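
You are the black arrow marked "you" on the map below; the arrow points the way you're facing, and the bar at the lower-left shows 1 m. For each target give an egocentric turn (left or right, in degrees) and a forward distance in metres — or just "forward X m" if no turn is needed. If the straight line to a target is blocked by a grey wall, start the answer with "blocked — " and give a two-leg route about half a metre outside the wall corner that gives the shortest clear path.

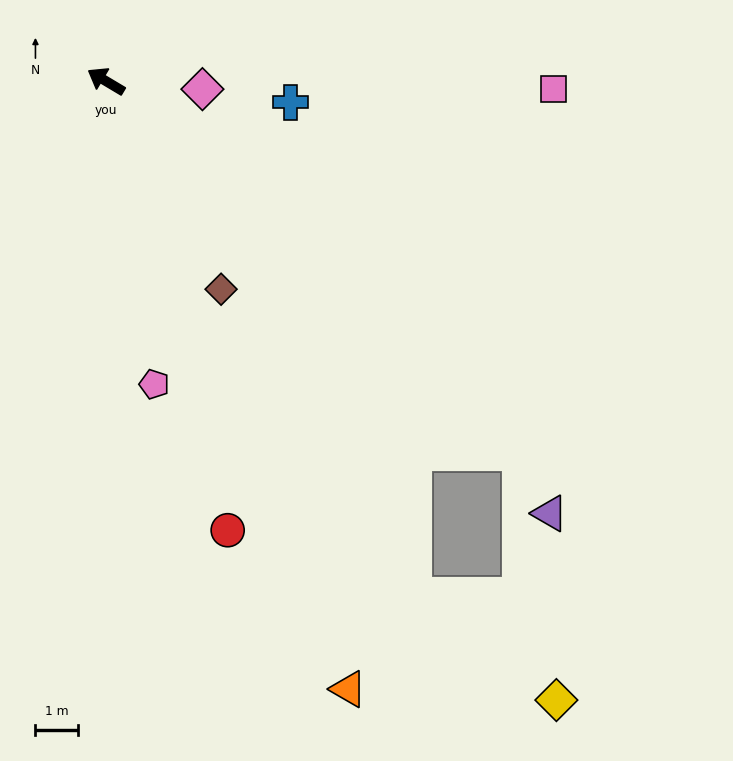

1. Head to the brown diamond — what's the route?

turn left 150°, forward 5.6 m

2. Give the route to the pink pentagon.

turn left 130°, forward 7.2 m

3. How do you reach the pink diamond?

turn right 154°, forward 2.3 m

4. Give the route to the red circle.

turn left 136°, forward 10.9 m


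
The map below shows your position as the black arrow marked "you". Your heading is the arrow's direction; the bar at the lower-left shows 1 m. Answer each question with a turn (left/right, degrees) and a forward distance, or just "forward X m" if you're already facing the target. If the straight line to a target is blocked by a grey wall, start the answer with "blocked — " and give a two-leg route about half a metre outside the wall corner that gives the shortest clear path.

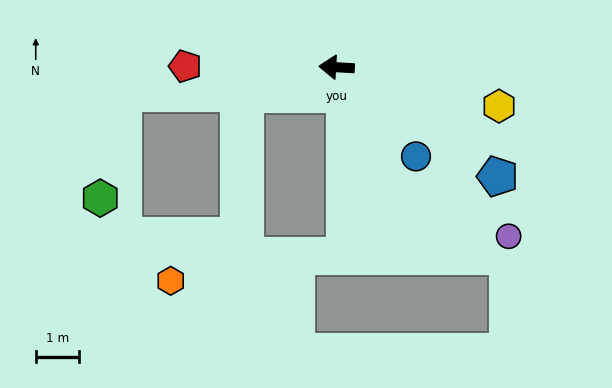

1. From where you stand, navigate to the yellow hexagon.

turn left 170°, forward 3.8 m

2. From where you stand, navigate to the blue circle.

turn left 135°, forward 2.7 m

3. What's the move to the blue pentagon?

turn left 149°, forward 4.5 m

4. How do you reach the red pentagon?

turn left 3°, forward 3.5 m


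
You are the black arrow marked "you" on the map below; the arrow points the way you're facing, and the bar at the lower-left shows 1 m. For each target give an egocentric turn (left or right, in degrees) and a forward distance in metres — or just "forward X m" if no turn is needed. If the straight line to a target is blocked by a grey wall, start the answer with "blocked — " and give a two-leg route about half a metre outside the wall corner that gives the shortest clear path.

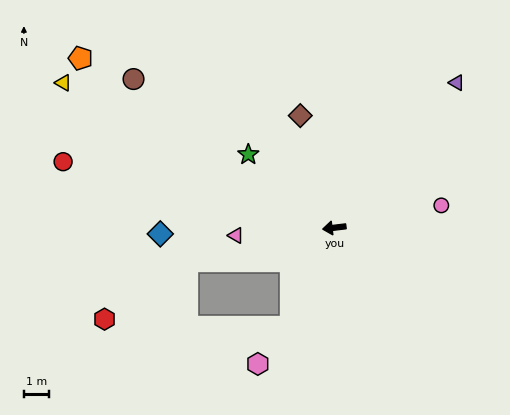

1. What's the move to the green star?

turn right 47°, forward 4.5 m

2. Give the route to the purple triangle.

turn right 137°, forward 7.6 m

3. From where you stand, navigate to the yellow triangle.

turn right 35°, forward 12.2 m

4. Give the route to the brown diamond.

turn right 80°, forward 4.7 m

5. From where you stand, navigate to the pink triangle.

turn right 2°, forward 3.9 m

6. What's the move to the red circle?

turn right 21°, forward 11.1 m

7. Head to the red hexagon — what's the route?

blocked — turn left 6°, forward 6.0 m, then turn left 22°, forward 4.0 m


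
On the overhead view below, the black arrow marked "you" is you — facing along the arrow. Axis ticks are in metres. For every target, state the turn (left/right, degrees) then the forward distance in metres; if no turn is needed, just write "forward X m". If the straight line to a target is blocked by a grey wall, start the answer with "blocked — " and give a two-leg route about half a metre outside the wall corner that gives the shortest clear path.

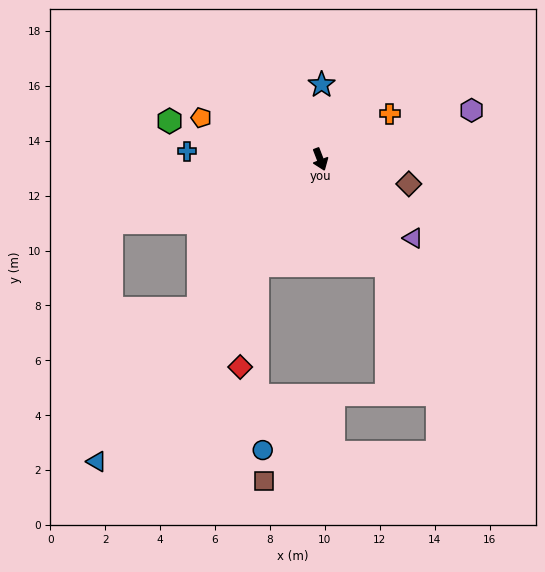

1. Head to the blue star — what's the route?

turn left 158°, forward 2.7 m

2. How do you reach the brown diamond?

turn left 53°, forward 3.3 m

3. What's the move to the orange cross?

turn left 102°, forward 3.0 m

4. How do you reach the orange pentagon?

turn right 130°, forward 4.6 m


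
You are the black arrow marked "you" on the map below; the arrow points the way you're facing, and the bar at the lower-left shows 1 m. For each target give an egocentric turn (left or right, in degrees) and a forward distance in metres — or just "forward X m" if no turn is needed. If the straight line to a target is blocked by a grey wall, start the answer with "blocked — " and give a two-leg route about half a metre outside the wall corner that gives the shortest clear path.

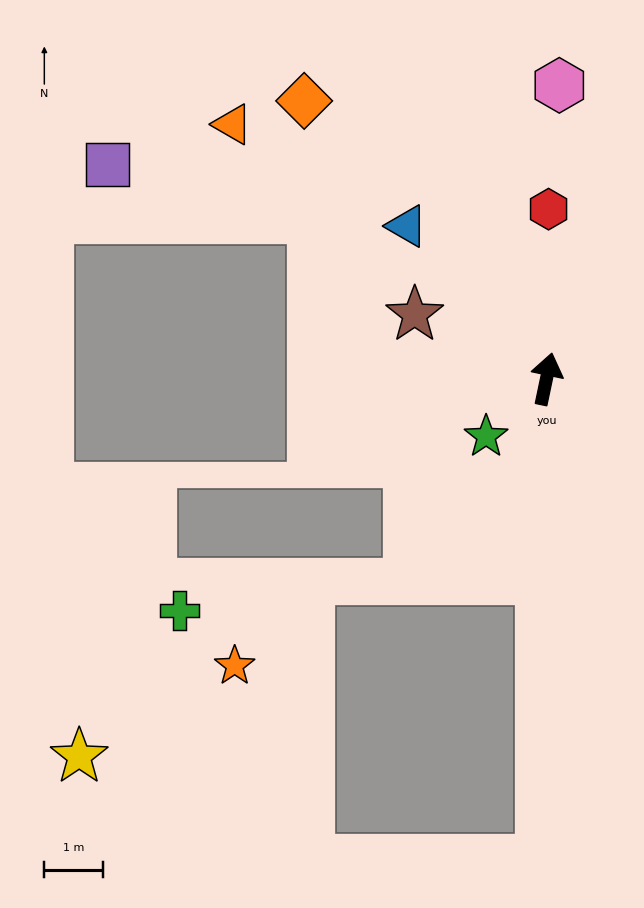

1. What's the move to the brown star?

turn left 76°, forward 2.5 m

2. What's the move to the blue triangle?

turn left 54°, forward 3.5 m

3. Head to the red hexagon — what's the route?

turn left 11°, forward 2.9 m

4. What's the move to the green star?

turn left 145°, forward 1.4 m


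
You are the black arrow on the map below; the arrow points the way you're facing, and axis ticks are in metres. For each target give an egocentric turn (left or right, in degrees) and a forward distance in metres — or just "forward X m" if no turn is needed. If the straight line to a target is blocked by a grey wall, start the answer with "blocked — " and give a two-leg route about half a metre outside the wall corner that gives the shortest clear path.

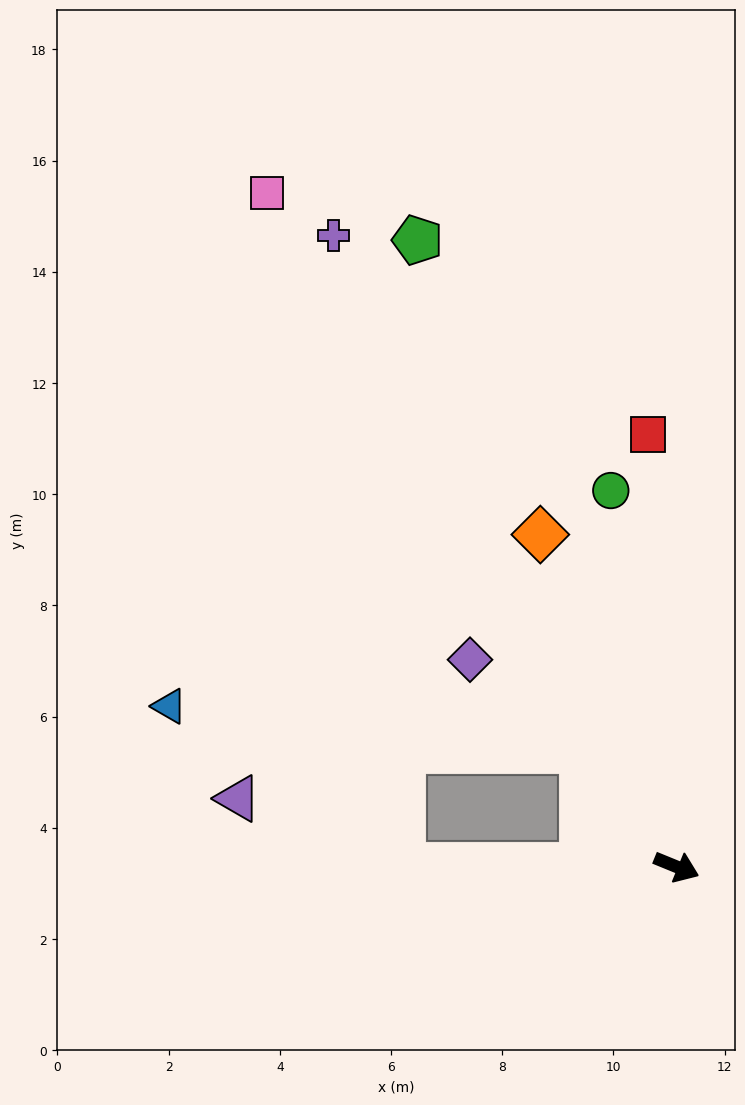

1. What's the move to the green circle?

turn left 122°, forward 6.9 m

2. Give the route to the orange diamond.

turn left 135°, forward 6.5 m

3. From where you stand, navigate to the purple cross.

turn left 141°, forward 12.9 m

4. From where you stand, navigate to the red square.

turn left 116°, forward 7.8 m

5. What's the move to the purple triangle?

blocked — turn right 158°, forward 4.9 m, then turn right 22°, forward 3.2 m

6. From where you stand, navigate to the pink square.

turn left 144°, forward 14.2 m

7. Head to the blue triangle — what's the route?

blocked — turn right 158°, forward 4.9 m, then turn right 34°, forward 5.1 m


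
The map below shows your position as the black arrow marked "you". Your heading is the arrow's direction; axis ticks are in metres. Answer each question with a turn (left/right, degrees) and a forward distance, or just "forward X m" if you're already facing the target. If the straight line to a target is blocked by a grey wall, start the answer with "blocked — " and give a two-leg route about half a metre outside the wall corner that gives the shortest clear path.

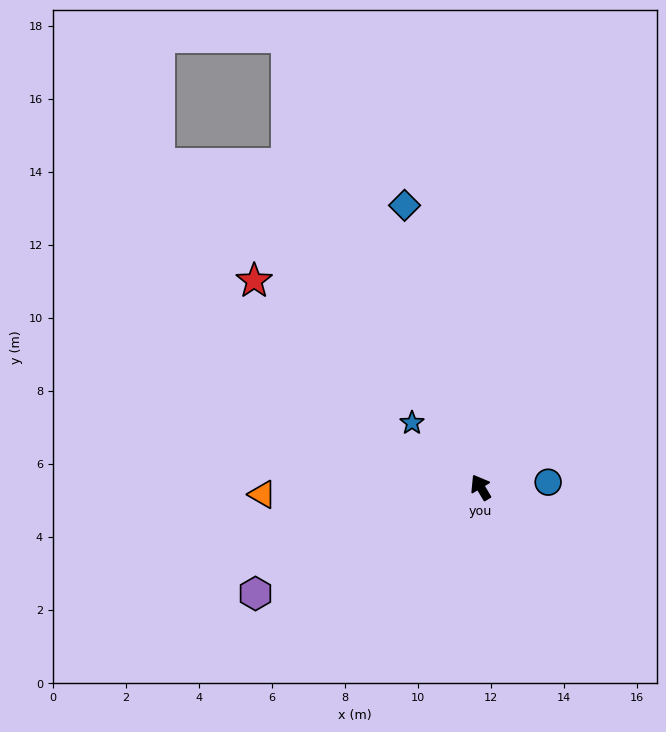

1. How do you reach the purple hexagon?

turn left 84°, forward 6.8 m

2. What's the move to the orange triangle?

turn left 61°, forward 6.0 m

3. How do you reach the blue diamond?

turn right 16°, forward 8.0 m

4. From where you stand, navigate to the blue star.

turn left 16°, forward 2.6 m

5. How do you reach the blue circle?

turn right 117°, forward 1.9 m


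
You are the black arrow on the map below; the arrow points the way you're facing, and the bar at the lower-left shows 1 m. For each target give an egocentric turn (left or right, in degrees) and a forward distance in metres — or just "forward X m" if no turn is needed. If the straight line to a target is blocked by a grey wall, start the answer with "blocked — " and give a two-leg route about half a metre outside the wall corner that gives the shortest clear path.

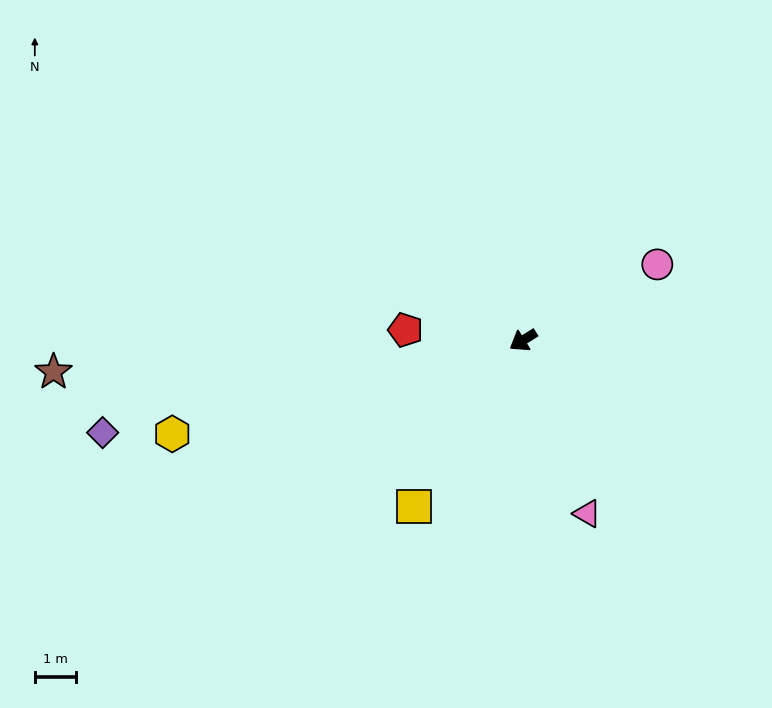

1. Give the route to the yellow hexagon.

turn right 17°, forward 8.9 m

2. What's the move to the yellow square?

turn left 25°, forward 4.9 m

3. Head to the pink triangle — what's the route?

turn left 78°, forward 4.5 m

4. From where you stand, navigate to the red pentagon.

turn right 37°, forward 2.9 m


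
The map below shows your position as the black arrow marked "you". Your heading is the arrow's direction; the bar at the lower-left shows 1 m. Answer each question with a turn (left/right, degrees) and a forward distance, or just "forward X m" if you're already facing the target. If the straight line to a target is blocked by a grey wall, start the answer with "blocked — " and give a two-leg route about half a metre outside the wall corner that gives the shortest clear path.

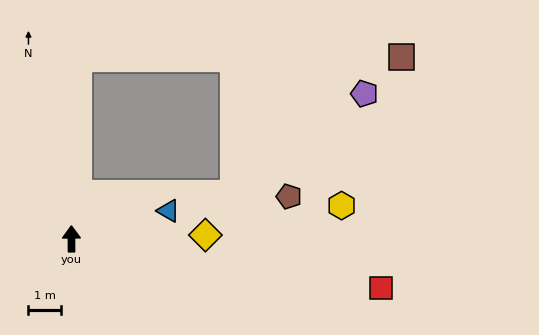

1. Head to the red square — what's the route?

turn right 99°, forward 9.7 m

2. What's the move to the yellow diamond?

turn right 89°, forward 4.2 m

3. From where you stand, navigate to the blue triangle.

turn right 74°, forward 3.1 m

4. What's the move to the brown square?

blocked — turn right 3°, forward 5.6 m, then turn right 87°, forward 10.0 m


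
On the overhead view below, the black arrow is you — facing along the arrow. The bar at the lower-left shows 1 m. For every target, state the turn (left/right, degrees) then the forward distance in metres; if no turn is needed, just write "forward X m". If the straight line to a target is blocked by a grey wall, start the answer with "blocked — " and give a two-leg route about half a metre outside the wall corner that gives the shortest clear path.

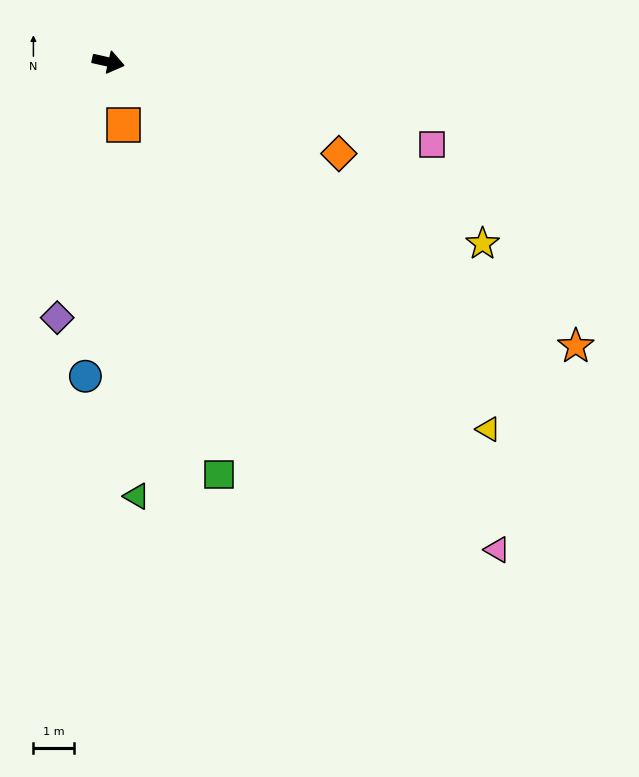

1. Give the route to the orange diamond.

turn right 9°, forward 6.1 m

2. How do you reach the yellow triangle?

turn right 31°, forward 13.0 m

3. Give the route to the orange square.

turn right 64°, forward 1.6 m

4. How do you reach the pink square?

forward 8.2 m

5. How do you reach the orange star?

turn right 19°, forward 13.5 m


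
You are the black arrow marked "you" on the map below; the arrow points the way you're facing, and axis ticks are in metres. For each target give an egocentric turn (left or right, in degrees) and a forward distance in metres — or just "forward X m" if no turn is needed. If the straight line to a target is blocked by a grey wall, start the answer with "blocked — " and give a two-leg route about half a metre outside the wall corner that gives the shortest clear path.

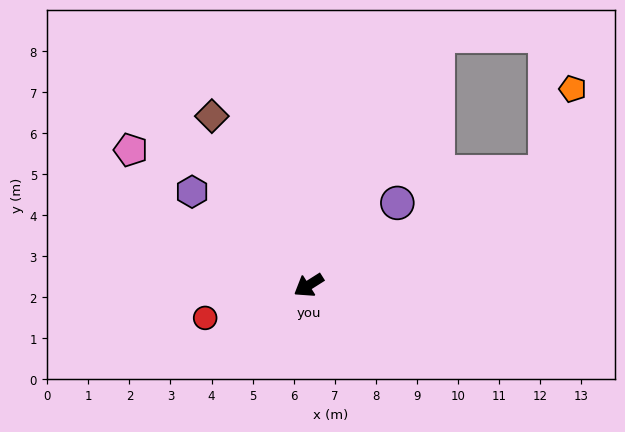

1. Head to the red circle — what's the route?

turn right 15°, forward 2.6 m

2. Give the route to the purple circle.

turn right 169°, forward 3.0 m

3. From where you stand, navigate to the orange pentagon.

blocked — turn left 173°, forward 6.4 m, then turn left 47°, forward 2.1 m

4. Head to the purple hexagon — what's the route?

turn right 71°, forward 3.6 m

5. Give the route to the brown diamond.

turn right 93°, forward 4.7 m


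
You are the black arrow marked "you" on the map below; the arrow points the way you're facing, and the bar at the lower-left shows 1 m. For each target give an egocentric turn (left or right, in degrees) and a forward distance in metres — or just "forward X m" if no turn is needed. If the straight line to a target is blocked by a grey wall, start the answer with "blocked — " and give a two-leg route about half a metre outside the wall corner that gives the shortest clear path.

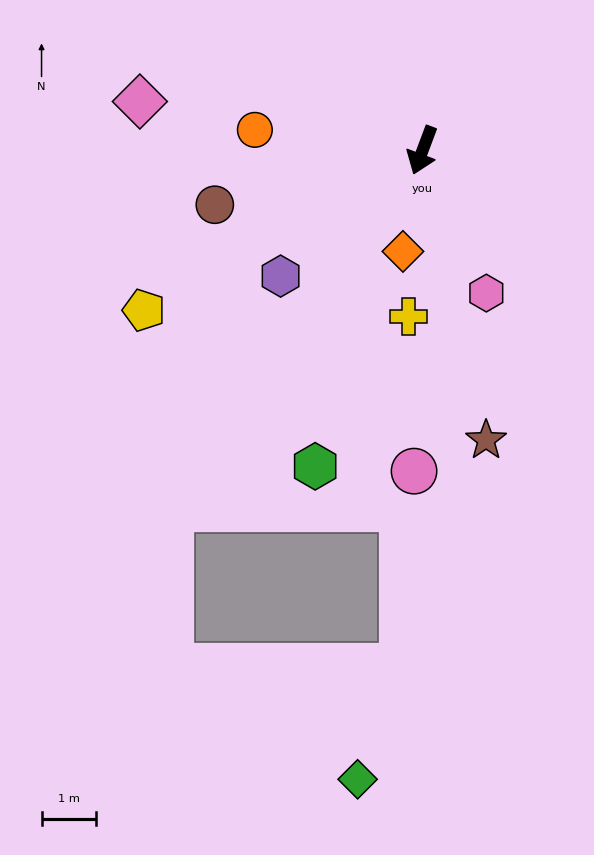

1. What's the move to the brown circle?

turn right 55°, forward 4.0 m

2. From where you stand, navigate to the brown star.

turn left 33°, forward 5.5 m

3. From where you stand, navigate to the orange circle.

turn right 76°, forward 3.1 m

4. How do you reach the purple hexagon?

turn right 28°, forward 3.5 m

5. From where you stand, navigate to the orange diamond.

turn left 10°, forward 1.9 m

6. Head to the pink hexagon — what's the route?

turn left 45°, forward 2.9 m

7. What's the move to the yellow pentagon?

turn right 40°, forward 5.9 m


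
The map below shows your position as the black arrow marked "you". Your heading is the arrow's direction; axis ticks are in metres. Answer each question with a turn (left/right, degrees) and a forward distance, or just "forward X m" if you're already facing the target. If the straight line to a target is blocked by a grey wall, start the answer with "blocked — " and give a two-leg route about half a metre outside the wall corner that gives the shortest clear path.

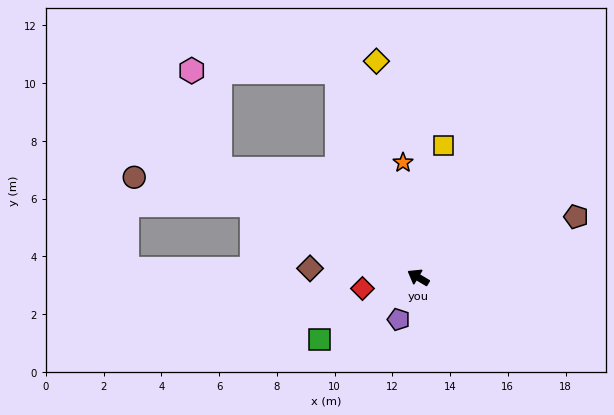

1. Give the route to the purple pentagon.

turn left 96°, forward 1.6 m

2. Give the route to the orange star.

turn right 52°, forward 4.0 m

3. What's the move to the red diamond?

turn left 42°, forward 2.0 m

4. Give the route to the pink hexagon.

blocked — turn left 2°, forward 7.8 m, then turn right 45°, forward 3.6 m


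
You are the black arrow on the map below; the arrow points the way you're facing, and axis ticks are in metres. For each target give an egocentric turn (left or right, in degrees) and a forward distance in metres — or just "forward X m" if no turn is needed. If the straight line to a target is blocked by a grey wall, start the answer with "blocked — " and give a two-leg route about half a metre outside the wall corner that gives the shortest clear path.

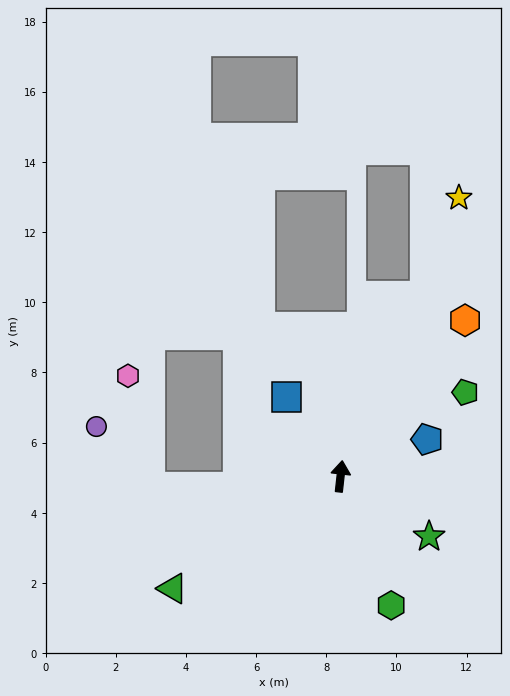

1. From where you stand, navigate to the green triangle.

turn left 130°, forward 5.8 m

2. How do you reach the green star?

turn right 118°, forward 3.1 m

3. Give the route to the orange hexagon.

turn right 32°, forward 5.7 m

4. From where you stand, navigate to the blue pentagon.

turn right 61°, forward 2.7 m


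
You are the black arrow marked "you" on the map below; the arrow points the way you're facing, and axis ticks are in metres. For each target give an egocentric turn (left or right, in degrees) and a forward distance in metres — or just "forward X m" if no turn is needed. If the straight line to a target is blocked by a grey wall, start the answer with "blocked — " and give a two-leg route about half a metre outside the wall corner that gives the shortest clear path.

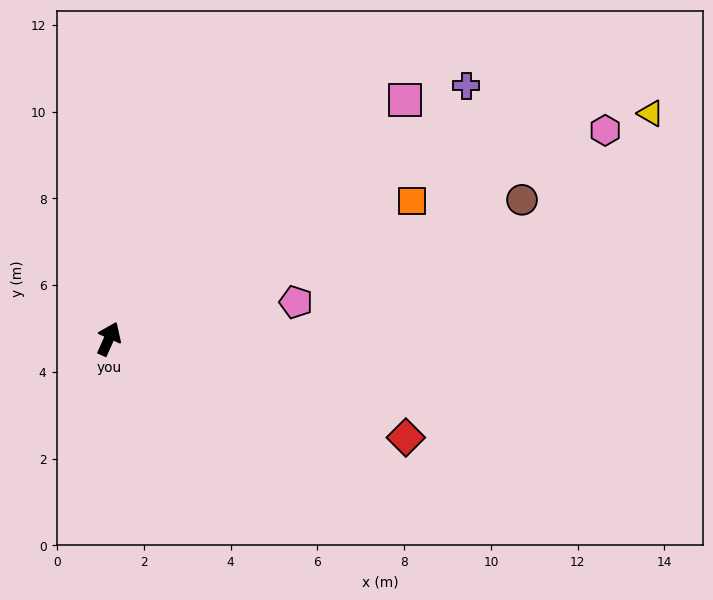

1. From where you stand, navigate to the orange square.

turn right 42°, forward 7.7 m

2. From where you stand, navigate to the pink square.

turn right 27°, forward 8.8 m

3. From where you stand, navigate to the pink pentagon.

turn right 55°, forward 4.4 m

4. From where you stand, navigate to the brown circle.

turn right 47°, forward 10.0 m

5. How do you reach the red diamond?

turn right 84°, forward 7.2 m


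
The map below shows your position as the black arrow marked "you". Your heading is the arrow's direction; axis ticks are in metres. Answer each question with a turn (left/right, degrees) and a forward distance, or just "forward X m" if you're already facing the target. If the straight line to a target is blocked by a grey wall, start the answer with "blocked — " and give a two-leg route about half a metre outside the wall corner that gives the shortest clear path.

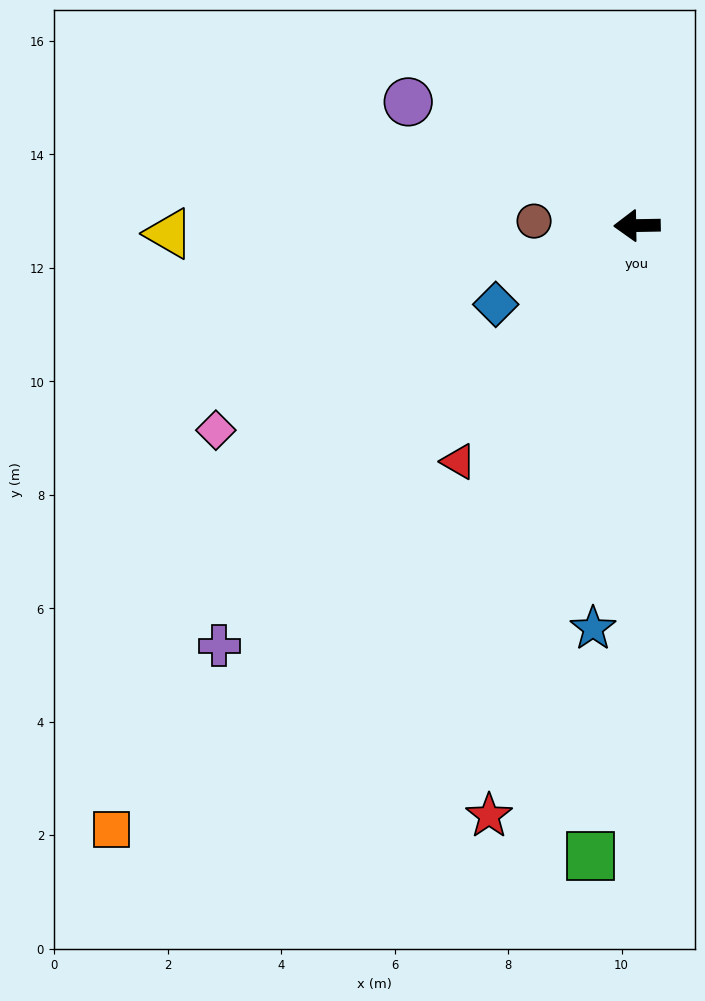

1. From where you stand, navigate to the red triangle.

turn left 52°, forward 5.2 m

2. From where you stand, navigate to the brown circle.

turn right 3°, forward 1.8 m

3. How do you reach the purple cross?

turn left 44°, forward 10.4 m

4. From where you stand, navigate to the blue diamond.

turn left 28°, forward 2.9 m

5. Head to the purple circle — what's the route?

turn right 29°, forward 4.6 m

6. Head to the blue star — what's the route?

turn left 83°, forward 7.1 m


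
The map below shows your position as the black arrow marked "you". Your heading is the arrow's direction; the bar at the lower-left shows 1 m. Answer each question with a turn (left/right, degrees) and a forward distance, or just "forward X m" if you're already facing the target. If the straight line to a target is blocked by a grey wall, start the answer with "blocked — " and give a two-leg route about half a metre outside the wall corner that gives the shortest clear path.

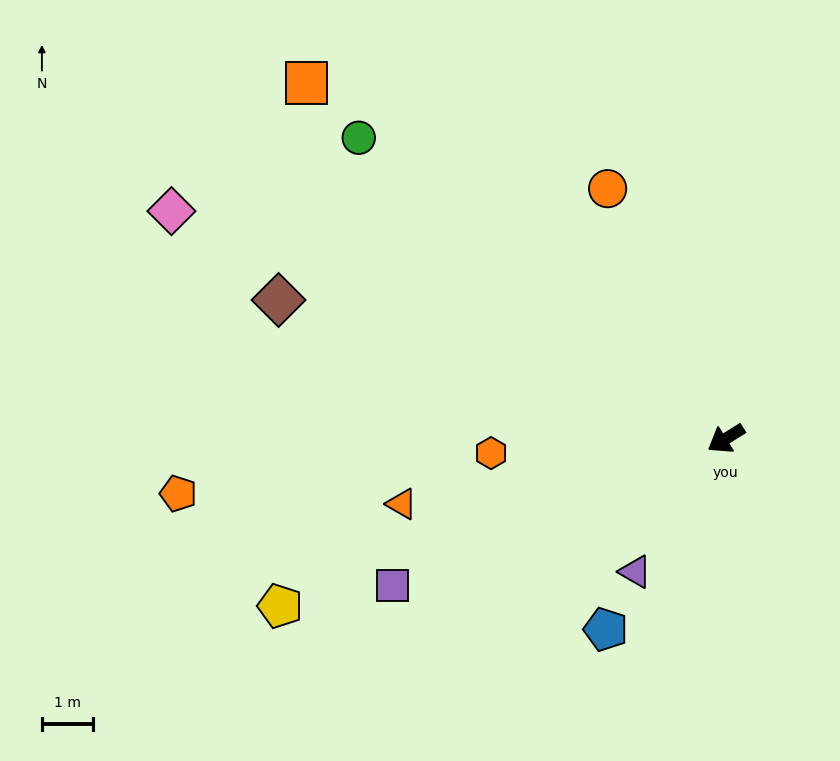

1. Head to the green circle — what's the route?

turn right 71°, forward 9.3 m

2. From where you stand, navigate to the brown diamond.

turn right 49°, forward 9.1 m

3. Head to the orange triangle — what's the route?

turn right 21°, forward 6.5 m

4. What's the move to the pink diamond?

turn right 54°, forward 11.7 m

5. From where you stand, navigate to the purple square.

turn right 8°, forward 7.1 m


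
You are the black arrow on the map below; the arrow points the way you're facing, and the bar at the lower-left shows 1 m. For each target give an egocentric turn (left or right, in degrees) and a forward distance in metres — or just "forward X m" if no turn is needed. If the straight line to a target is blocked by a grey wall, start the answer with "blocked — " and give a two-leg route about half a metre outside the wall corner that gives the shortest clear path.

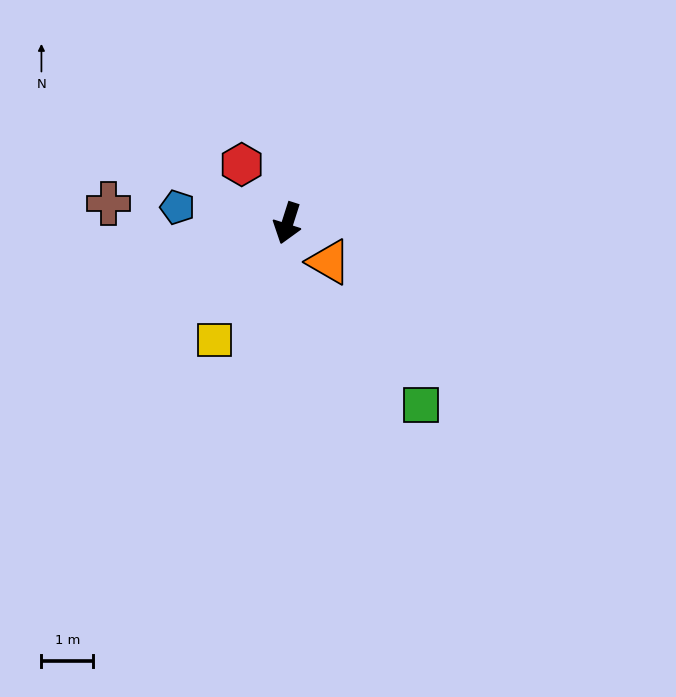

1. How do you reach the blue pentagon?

turn right 81°, forward 2.2 m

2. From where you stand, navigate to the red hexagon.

turn right 124°, forward 1.4 m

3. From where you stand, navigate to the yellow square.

turn right 14°, forward 2.7 m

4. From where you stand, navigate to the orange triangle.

turn left 65°, forward 1.1 m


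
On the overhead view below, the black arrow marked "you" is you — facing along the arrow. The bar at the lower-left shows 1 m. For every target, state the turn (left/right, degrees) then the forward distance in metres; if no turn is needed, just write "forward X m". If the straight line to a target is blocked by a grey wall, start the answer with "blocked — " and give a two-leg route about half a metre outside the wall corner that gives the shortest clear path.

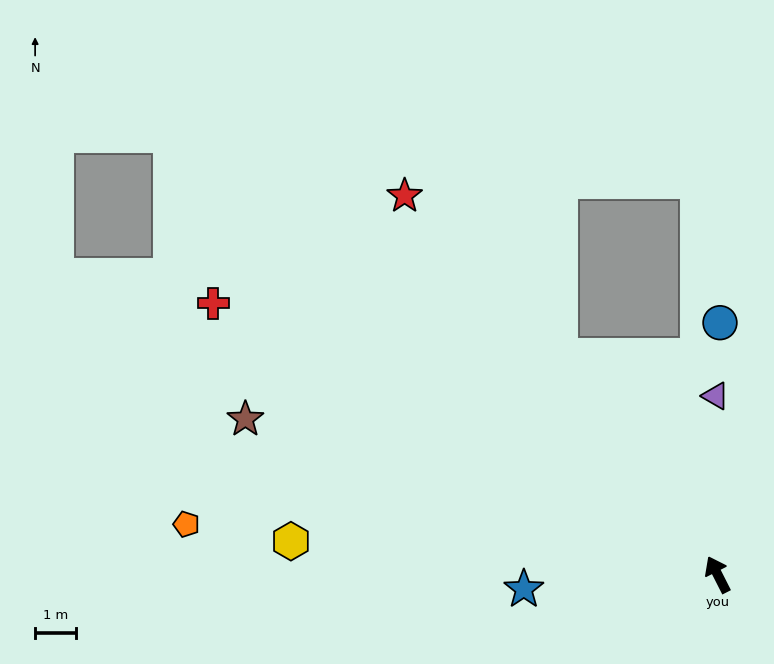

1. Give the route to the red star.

turn left 13°, forward 11.9 m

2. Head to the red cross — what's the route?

turn left 35°, forward 13.9 m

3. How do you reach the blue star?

turn left 67°, forward 4.7 m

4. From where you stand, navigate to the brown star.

turn left 45°, forward 12.1 m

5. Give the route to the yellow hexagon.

turn left 59°, forward 10.4 m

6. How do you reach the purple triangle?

turn right 26°, forward 4.3 m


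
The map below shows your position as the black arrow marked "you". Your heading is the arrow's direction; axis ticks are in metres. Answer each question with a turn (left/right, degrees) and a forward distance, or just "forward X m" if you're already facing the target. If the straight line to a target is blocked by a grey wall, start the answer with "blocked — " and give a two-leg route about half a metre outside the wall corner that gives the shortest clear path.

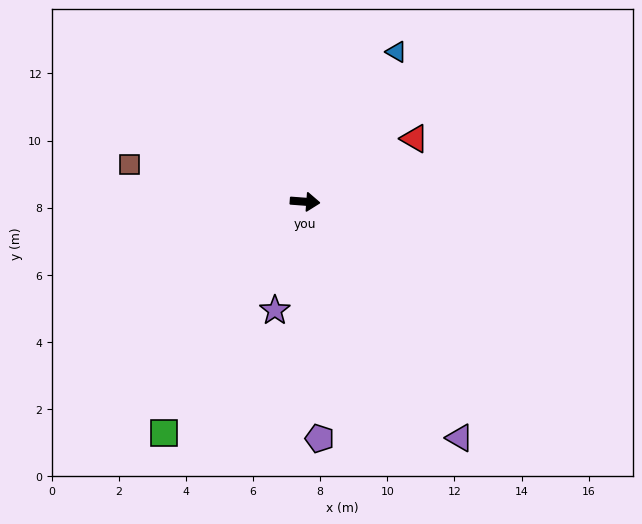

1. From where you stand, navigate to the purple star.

turn right 101°, forward 3.4 m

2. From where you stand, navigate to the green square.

turn right 117°, forward 8.1 m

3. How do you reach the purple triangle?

turn right 52°, forward 8.4 m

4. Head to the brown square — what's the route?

turn left 172°, forward 5.4 m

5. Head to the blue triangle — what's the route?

turn left 63°, forward 5.2 m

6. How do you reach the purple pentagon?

turn right 82°, forward 7.1 m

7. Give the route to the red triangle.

turn left 34°, forward 3.8 m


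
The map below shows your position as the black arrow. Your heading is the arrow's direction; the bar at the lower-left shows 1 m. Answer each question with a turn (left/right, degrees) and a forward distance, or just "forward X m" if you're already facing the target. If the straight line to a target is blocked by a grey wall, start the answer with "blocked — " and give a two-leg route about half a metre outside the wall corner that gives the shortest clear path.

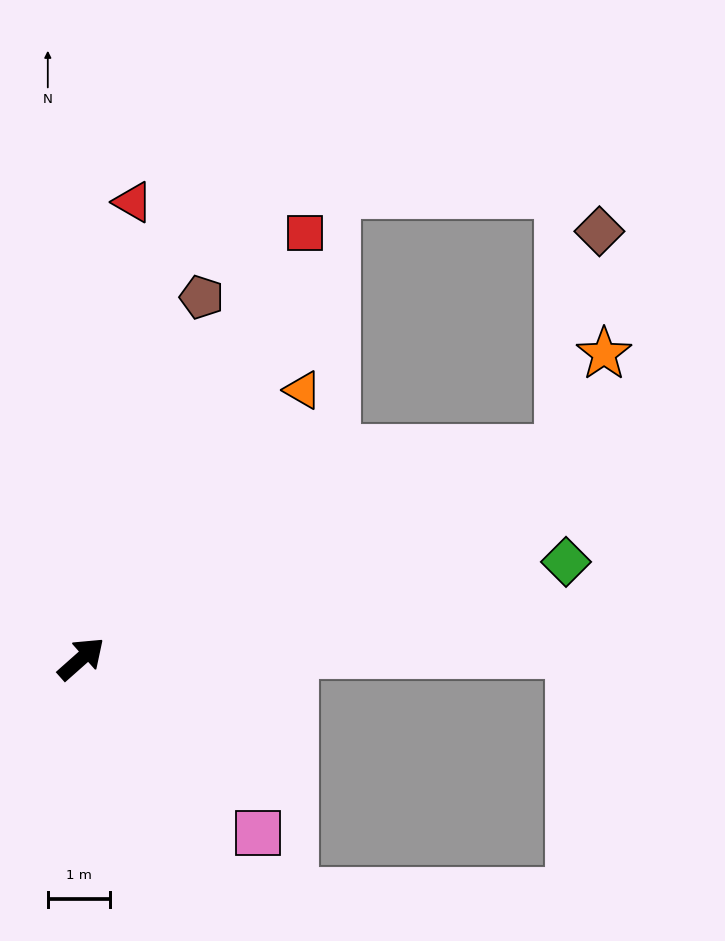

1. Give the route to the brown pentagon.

turn left 30°, forward 6.2 m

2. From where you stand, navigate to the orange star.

blocked — turn right 18°, forward 8.5 m, then turn left 43°, forward 1.7 m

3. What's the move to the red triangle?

turn left 42°, forward 7.4 m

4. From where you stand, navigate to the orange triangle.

turn left 9°, forward 5.6 m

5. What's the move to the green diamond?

turn right 30°, forward 8.0 m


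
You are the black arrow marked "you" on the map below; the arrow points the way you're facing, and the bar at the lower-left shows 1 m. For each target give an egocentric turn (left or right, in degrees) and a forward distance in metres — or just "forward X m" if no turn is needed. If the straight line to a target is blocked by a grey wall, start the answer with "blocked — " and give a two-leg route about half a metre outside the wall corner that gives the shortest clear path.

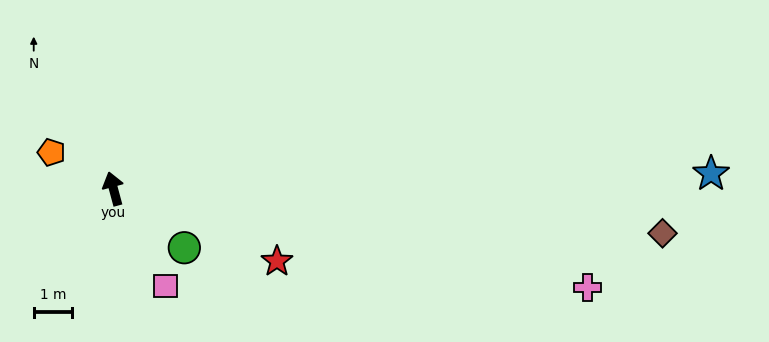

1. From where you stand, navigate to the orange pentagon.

turn left 45°, forward 1.9 m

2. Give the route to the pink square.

turn right 167°, forward 2.9 m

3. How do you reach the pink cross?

turn right 117°, forward 12.7 m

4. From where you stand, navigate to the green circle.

turn right 145°, forward 2.4 m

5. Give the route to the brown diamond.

turn right 110°, forward 14.5 m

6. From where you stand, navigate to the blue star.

turn right 104°, forward 15.7 m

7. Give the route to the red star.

turn right 129°, forward 4.7 m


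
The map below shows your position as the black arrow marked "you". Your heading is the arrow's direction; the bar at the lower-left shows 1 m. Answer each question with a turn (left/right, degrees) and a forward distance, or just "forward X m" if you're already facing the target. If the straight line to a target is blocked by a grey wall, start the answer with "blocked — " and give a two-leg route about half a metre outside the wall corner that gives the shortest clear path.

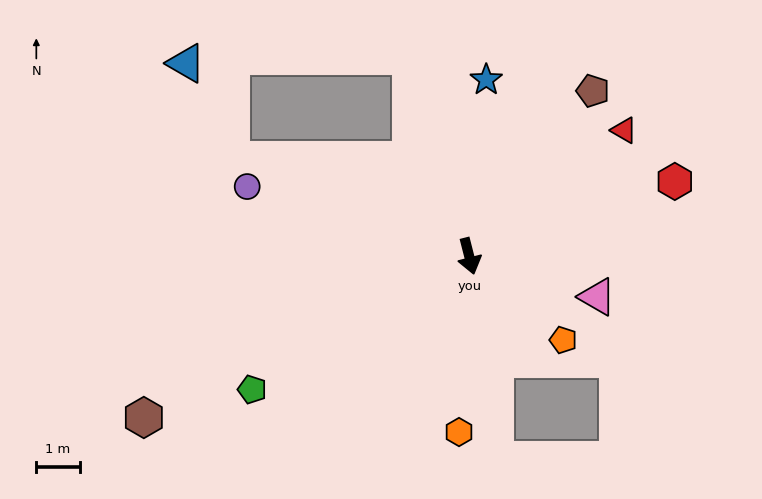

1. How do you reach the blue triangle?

blocked — turn right 127°, forward 5.9 m, then turn right 42°, forward 2.5 m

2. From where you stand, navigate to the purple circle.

turn right 122°, forward 5.4 m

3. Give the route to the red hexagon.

turn left 96°, forward 5.1 m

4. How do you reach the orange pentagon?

turn left 34°, forward 2.9 m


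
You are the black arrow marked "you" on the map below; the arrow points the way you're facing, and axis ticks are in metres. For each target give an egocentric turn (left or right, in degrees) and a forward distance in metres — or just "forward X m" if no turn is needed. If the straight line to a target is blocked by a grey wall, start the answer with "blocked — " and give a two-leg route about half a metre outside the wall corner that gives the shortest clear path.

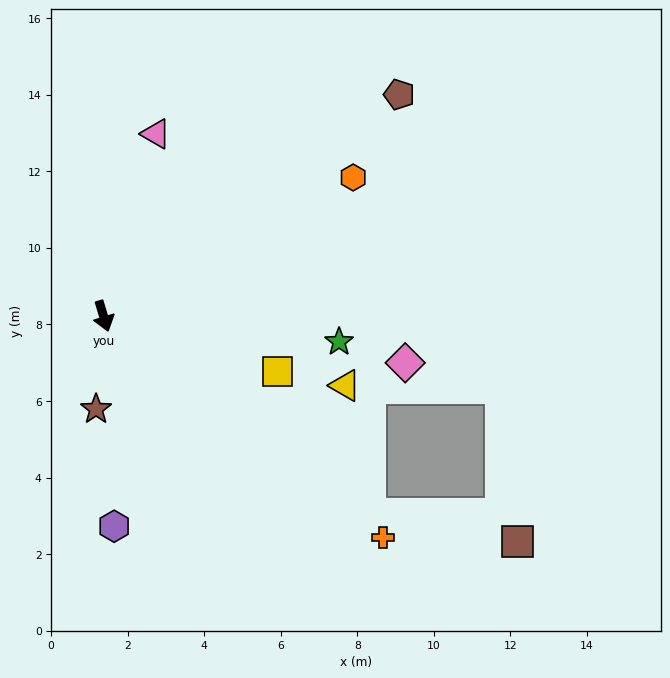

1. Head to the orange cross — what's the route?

turn left 35°, forward 9.3 m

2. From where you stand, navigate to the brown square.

blocked — turn left 36°, forward 8.7 m, then turn left 27°, forward 3.9 m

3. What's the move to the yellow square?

turn left 55°, forward 4.8 m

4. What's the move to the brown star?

turn right 21°, forward 2.4 m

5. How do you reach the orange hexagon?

turn left 102°, forward 7.5 m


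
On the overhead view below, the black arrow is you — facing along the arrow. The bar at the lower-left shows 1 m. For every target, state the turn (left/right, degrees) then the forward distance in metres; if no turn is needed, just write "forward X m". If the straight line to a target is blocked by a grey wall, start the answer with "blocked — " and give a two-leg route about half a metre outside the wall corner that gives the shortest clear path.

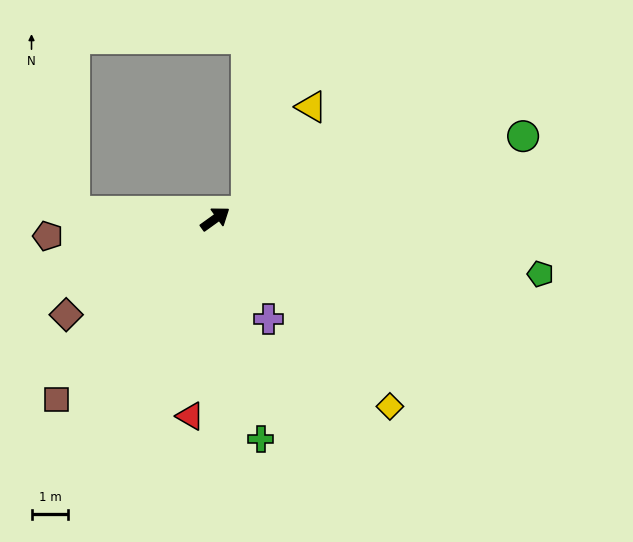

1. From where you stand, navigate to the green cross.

turn right 114°, forward 6.1 m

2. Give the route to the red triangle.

turn right 133°, forward 5.4 m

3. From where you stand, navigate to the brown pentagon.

turn left 150°, forward 4.6 m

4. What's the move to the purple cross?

turn right 98°, forward 3.1 m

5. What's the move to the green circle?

turn right 21°, forward 8.7 m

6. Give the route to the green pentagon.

turn right 45°, forward 9.0 m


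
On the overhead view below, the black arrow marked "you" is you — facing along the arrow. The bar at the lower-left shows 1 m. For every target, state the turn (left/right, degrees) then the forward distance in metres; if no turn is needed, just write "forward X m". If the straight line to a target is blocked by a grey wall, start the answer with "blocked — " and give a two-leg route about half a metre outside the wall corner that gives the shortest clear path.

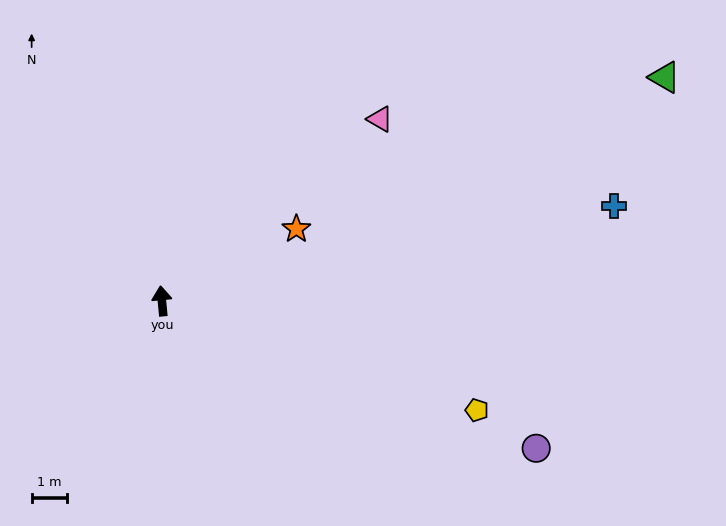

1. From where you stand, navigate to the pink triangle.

turn right 56°, forward 7.9 m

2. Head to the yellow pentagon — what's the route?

turn right 115°, forward 9.3 m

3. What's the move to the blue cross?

turn right 84°, forward 12.9 m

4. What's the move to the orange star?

turn right 67°, forward 4.3 m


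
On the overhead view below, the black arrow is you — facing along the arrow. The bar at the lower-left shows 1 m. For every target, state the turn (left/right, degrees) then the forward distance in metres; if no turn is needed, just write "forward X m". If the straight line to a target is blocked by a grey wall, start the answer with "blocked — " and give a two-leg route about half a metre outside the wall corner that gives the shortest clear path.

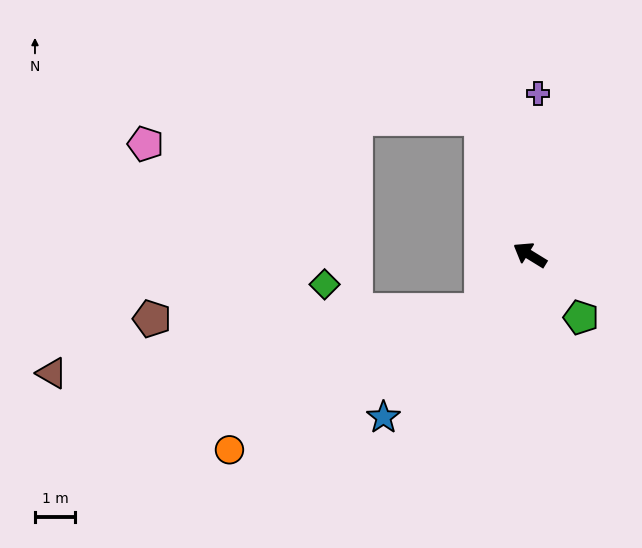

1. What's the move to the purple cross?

turn right 61°, forward 4.1 m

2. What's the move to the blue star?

turn left 80°, forward 5.5 m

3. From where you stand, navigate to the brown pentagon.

blocked — turn left 80°, forward 1.9 m, then turn right 47°, forward 8.3 m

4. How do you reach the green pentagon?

turn left 161°, forward 2.0 m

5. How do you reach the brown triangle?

blocked — turn left 80°, forward 1.9 m, then turn right 40°, forward 10.9 m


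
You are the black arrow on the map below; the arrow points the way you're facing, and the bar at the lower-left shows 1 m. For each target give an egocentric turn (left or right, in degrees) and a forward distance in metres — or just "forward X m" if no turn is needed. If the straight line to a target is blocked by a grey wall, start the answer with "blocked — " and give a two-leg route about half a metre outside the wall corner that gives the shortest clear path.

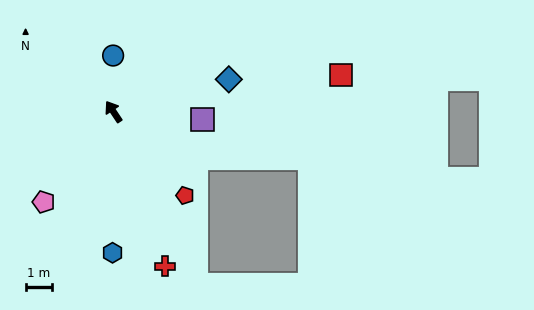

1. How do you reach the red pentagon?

turn right 173°, forward 4.1 m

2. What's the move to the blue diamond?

turn right 108°, forward 4.5 m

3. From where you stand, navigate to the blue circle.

turn right 33°, forward 2.1 m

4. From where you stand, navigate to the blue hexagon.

turn left 146°, forward 5.3 m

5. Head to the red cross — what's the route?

turn left 165°, forward 6.1 m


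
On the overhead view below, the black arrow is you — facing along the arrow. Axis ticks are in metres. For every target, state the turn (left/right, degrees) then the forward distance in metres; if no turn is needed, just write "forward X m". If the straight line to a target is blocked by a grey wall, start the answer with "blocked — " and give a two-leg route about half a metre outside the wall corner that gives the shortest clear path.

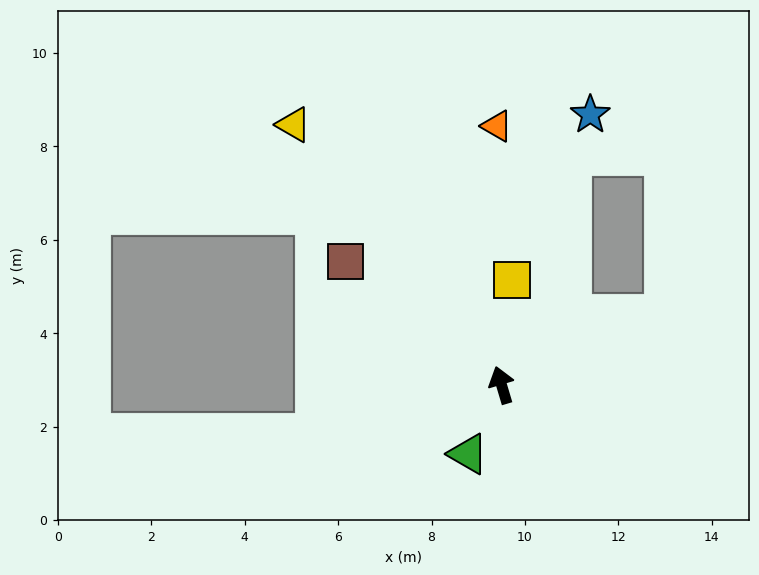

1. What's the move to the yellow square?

turn right 22°, forward 2.3 m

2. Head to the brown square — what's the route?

turn left 35°, forward 4.3 m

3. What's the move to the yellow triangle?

turn left 22°, forward 7.1 m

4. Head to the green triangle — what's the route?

turn left 138°, forward 1.6 m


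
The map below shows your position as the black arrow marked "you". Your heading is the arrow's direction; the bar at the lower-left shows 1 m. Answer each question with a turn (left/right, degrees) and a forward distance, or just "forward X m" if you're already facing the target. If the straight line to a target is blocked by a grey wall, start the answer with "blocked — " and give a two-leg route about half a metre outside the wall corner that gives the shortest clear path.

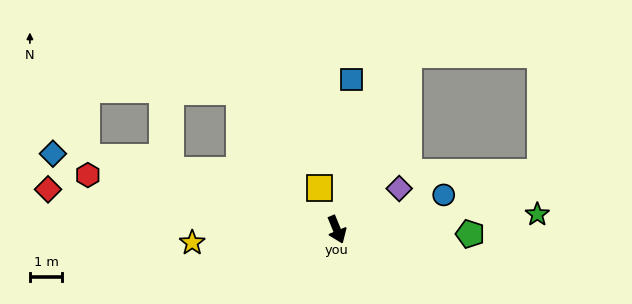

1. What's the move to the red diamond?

turn right 120°, forward 8.9 m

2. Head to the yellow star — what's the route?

turn right 107°, forward 4.5 m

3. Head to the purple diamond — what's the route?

turn left 101°, forward 2.3 m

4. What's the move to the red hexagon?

turn right 125°, forward 7.8 m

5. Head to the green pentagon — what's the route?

turn left 66°, forward 4.1 m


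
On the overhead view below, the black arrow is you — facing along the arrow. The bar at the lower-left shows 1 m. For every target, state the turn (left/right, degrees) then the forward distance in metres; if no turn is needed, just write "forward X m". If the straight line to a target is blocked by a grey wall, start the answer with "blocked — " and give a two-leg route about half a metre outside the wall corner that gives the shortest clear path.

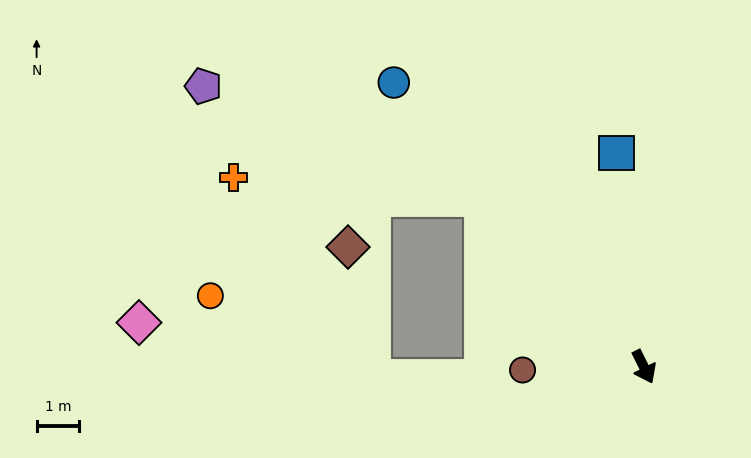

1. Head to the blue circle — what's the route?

turn right 165°, forward 8.9 m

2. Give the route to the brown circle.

turn right 115°, forward 2.8 m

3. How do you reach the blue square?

turn left 161°, forward 5.1 m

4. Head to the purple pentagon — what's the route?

blocked — turn right 162°, forward 5.5 m, then turn left 23°, forward 7.1 m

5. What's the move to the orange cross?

blocked — turn right 162°, forward 5.5 m, then turn left 41°, forward 5.9 m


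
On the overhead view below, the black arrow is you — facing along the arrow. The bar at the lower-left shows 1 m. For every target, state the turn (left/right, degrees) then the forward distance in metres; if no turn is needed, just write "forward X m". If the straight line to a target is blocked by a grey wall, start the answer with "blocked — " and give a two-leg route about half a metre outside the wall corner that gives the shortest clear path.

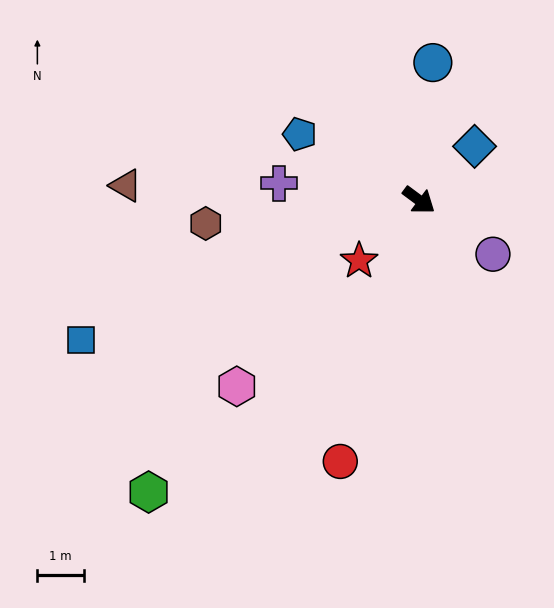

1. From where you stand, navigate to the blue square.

turn right 121°, forward 7.8 m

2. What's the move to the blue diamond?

turn left 81°, forward 1.7 m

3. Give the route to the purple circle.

forward 2.0 m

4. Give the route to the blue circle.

turn left 121°, forward 3.0 m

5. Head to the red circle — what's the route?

turn right 70°, forward 5.8 m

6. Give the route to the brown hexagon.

turn right 137°, forward 4.6 m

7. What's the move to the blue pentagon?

turn right 172°, forward 2.9 m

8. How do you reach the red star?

turn right 98°, forward 1.8 m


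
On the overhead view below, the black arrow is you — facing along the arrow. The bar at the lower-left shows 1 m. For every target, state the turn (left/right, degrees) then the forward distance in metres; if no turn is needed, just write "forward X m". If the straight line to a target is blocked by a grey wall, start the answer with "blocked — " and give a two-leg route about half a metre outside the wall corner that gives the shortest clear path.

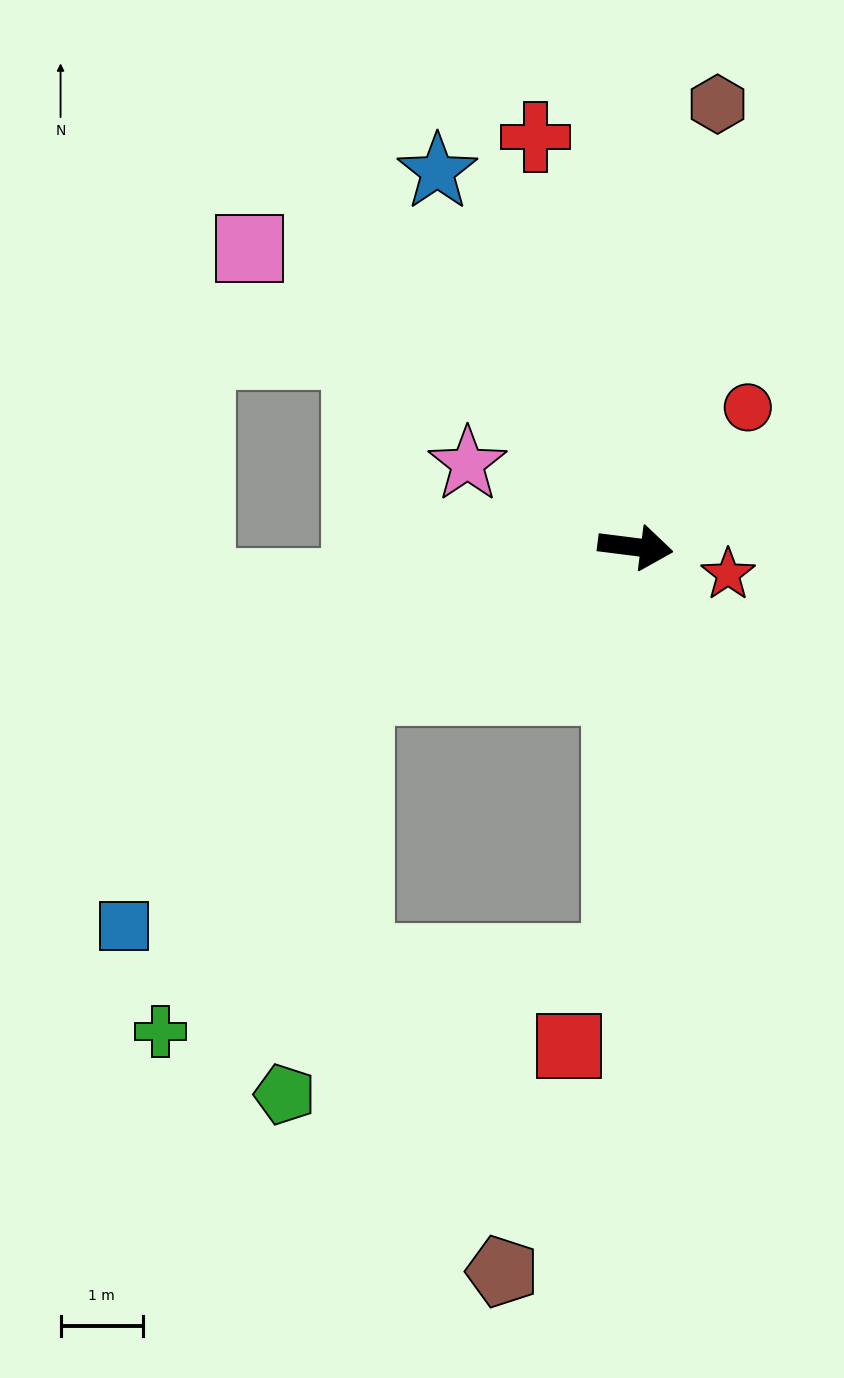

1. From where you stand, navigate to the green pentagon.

blocked — turn right 145°, forward 3.8 m, then turn left 52°, forward 5.0 m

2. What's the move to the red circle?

turn left 58°, forward 2.2 m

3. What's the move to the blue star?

turn left 125°, forward 5.2 m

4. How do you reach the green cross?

blocked — turn right 145°, forward 3.8 m, then turn left 32°, forward 4.8 m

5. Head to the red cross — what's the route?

turn left 111°, forward 5.1 m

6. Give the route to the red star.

turn right 9°, forward 1.2 m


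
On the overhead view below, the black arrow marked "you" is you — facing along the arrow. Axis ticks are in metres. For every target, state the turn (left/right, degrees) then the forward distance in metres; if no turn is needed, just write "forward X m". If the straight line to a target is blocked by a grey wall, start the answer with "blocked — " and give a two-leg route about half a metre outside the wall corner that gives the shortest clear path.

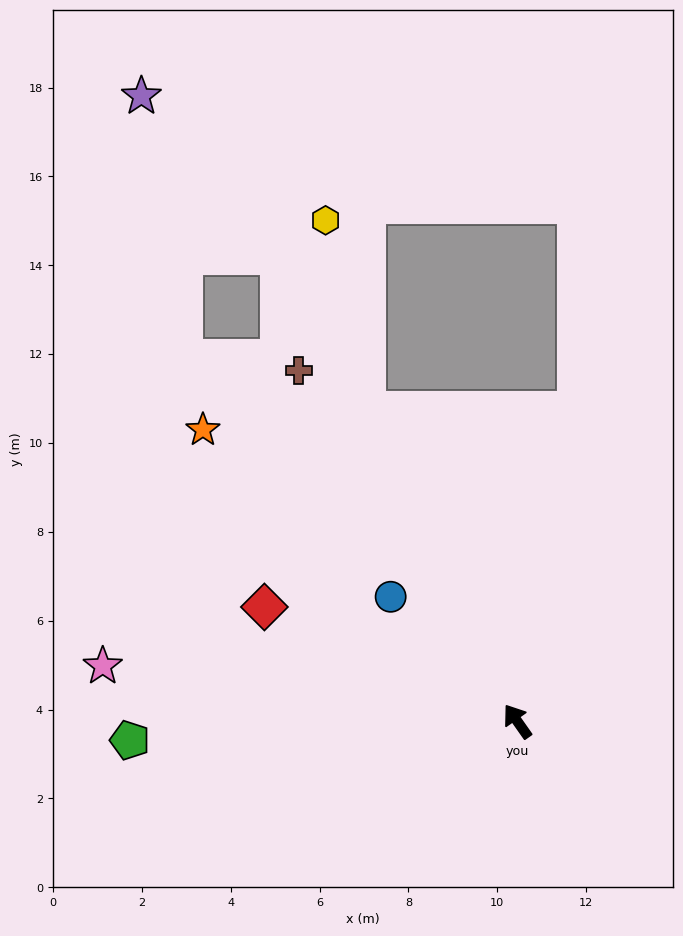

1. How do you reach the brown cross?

turn right 3°, forward 9.3 m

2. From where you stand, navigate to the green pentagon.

turn left 58°, forward 8.7 m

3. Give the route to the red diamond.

turn left 31°, forward 6.2 m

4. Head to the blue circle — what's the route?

turn left 10°, forward 4.0 m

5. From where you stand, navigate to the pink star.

turn left 47°, forward 9.4 m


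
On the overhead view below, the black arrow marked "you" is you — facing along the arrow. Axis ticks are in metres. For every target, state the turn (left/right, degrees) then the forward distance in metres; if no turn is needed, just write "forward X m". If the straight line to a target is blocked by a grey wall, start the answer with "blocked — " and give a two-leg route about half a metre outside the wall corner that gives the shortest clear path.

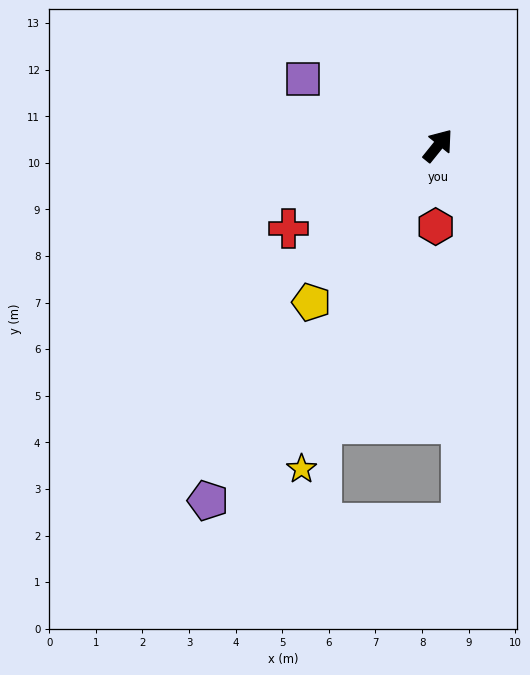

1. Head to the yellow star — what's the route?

turn right 164°, forward 7.5 m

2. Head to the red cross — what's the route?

turn left 158°, forward 3.7 m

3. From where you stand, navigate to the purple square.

turn left 103°, forward 3.2 m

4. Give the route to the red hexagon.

turn right 143°, forward 1.7 m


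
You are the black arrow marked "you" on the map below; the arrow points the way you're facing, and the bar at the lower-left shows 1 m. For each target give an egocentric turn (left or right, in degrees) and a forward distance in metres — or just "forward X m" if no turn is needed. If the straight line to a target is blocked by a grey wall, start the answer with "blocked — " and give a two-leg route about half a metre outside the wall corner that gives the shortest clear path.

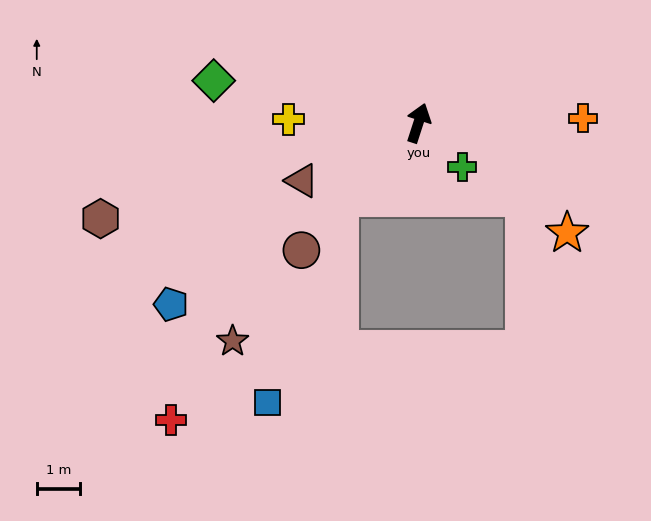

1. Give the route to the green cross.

turn right 117°, forward 1.4 m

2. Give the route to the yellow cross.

turn left 106°, forward 3.0 m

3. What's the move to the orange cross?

turn right 70°, forward 3.8 m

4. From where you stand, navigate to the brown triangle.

turn left 134°, forward 3.0 m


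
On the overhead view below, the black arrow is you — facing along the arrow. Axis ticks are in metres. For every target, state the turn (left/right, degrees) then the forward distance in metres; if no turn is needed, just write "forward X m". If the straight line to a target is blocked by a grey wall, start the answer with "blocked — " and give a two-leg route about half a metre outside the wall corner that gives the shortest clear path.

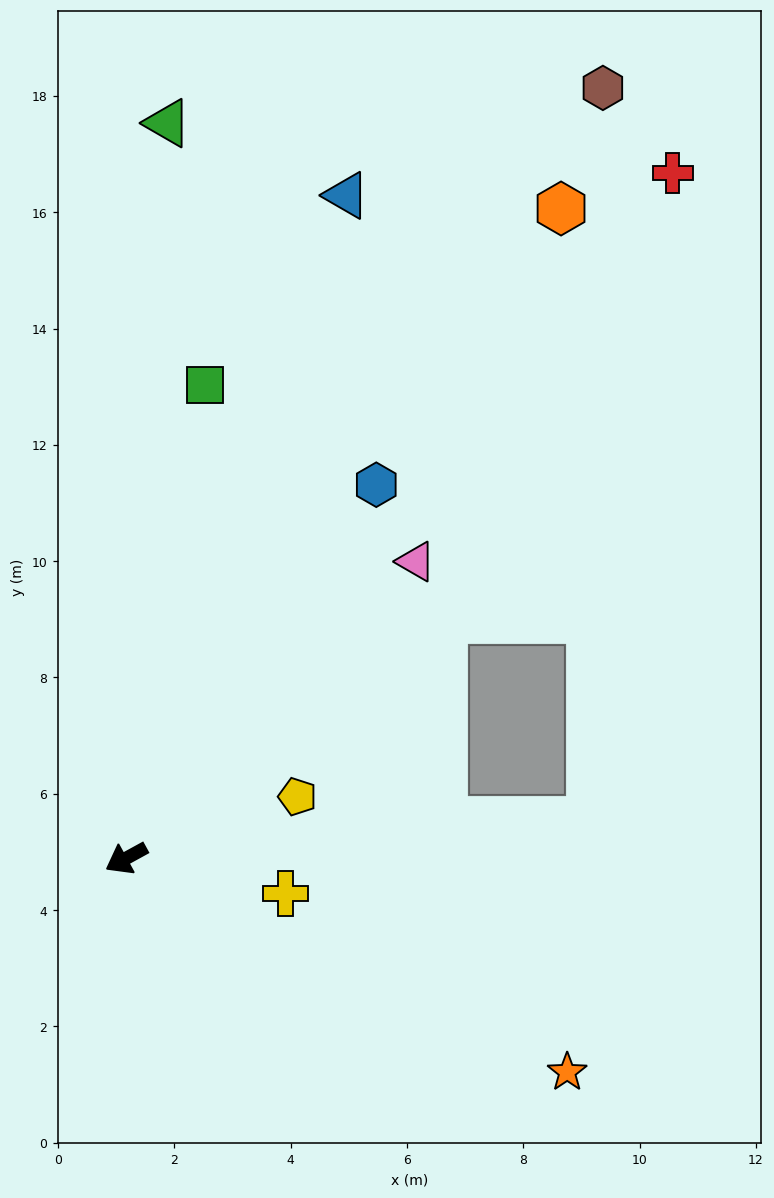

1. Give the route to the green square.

turn right 128°, forward 8.2 m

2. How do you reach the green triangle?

turn right 122°, forward 12.7 m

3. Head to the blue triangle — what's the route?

turn right 137°, forward 12.0 m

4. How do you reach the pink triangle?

turn right 163°, forward 7.1 m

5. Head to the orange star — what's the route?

turn left 125°, forward 8.4 m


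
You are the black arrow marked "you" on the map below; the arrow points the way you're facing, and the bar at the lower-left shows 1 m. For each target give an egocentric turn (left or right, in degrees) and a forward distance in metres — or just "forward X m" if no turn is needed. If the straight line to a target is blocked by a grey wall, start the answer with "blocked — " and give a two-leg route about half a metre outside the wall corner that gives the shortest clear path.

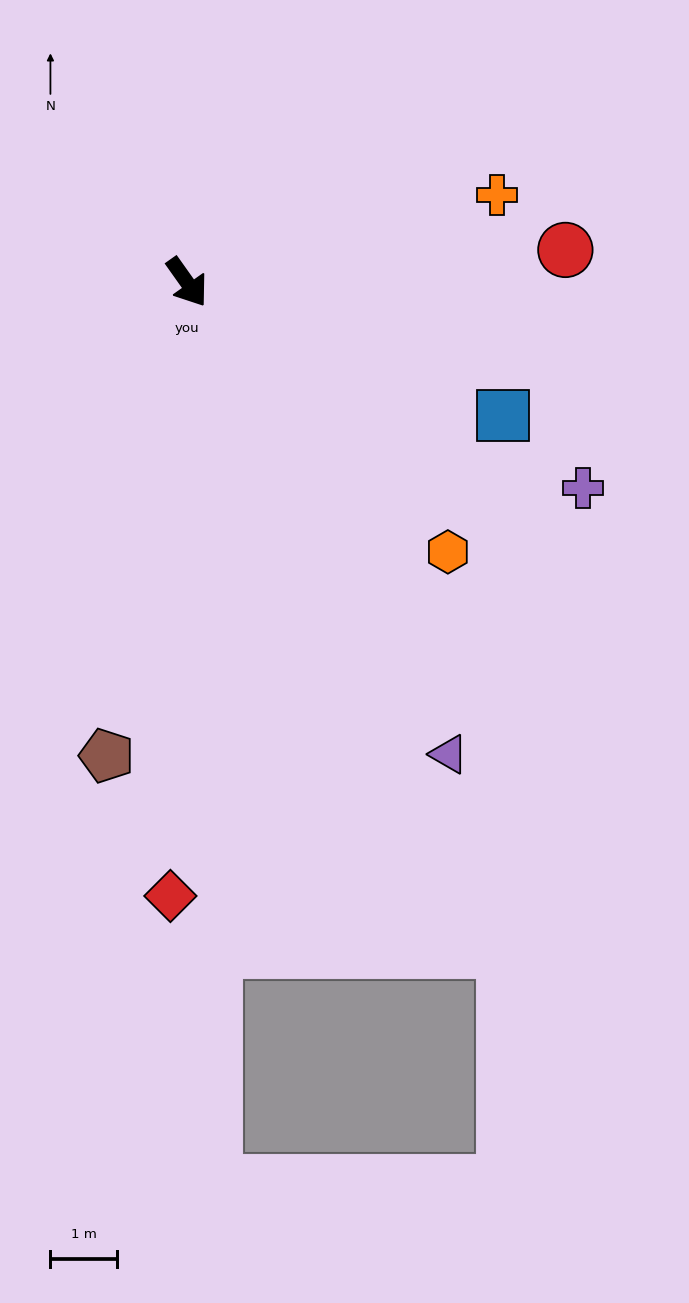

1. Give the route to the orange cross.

turn left 70°, forward 4.9 m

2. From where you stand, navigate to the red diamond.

turn right 37°, forward 9.3 m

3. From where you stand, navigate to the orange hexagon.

turn left 9°, forward 5.7 m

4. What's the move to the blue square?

turn left 32°, forward 5.2 m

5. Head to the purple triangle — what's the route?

turn right 6°, forward 8.2 m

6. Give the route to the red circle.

turn left 60°, forward 5.7 m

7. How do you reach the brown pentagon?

turn right 45°, forward 7.3 m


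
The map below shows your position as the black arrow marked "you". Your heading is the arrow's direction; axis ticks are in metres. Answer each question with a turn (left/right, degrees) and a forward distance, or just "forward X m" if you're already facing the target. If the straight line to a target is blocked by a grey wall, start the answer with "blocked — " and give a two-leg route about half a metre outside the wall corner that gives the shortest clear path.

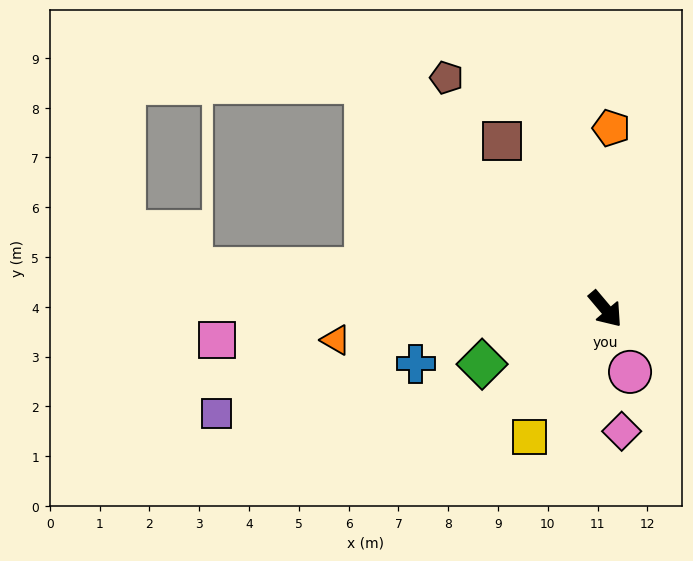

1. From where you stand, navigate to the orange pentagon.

turn left 138°, forward 3.6 m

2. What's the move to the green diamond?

turn right 106°, forward 2.7 m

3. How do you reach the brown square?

turn left 171°, forward 4.0 m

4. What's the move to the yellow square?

turn right 71°, forward 3.0 m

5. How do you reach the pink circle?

turn right 19°, forward 1.4 m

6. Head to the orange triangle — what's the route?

turn right 124°, forward 5.5 m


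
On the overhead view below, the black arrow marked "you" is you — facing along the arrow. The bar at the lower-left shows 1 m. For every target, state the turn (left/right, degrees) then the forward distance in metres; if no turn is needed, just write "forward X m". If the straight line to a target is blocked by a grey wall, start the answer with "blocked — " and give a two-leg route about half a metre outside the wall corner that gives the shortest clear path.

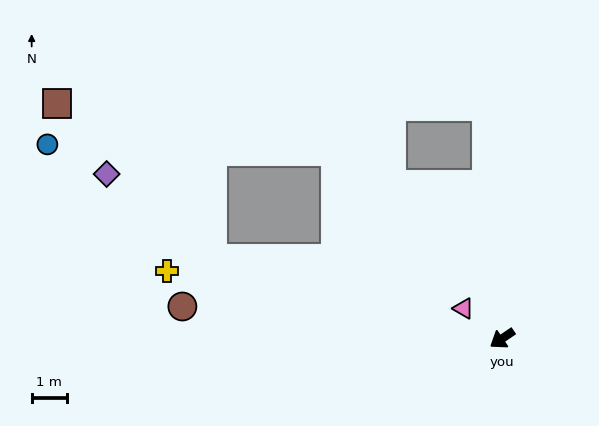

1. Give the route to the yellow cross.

turn right 45°, forward 9.8 m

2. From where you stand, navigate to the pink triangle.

turn right 72°, forward 1.4 m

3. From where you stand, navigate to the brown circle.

turn right 40°, forward 9.2 m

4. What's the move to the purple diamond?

blocked — turn right 49°, forward 8.6 m, then turn right 24°, forward 3.9 m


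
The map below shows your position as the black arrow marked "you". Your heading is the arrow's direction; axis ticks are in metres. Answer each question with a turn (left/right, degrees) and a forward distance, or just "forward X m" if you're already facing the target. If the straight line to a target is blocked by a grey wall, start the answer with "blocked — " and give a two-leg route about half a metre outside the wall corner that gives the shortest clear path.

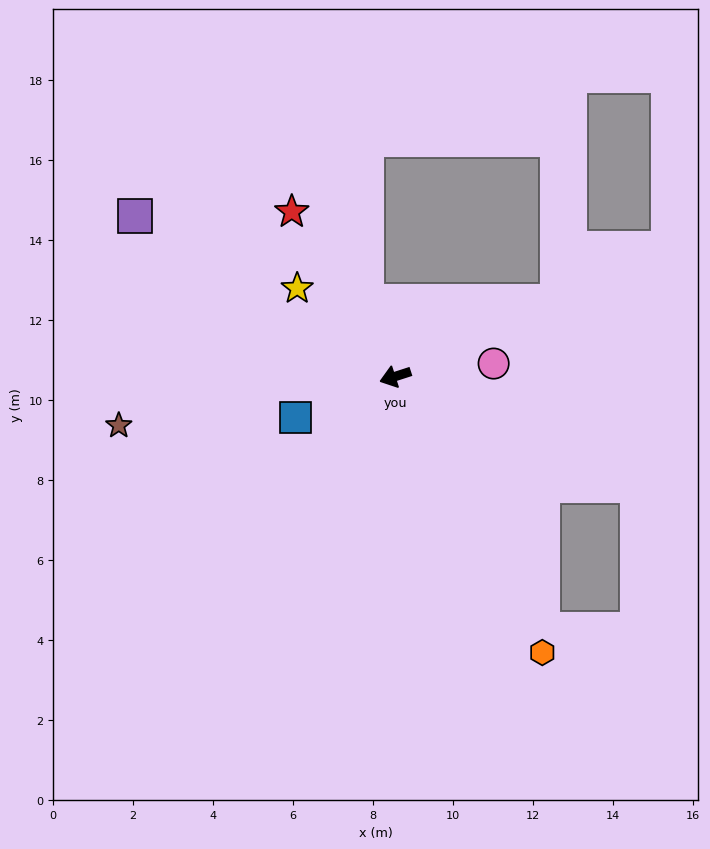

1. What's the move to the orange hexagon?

turn left 100°, forward 7.8 m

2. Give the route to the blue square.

turn left 4°, forward 2.7 m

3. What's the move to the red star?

turn right 76°, forward 4.9 m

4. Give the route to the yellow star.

turn right 60°, forward 3.3 m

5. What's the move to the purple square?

turn right 50°, forward 7.7 m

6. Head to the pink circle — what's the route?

turn left 170°, forward 2.5 m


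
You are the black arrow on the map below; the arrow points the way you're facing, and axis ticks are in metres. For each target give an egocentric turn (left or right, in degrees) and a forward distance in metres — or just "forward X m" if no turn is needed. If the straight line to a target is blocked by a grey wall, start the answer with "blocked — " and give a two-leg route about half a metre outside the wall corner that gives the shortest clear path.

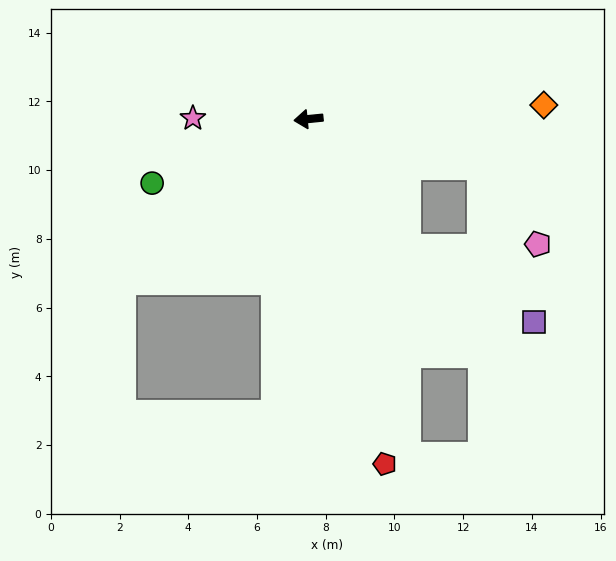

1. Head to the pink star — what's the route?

turn right 6°, forward 3.4 m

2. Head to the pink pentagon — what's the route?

blocked — turn left 159°, forward 5.2 m, then turn right 39°, forward 2.8 m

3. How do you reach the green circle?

turn left 17°, forward 4.9 m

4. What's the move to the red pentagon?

turn left 97°, forward 10.3 m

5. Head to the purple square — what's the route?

blocked — turn left 121°, forward 4.7 m, then turn left 23°, forward 4.3 m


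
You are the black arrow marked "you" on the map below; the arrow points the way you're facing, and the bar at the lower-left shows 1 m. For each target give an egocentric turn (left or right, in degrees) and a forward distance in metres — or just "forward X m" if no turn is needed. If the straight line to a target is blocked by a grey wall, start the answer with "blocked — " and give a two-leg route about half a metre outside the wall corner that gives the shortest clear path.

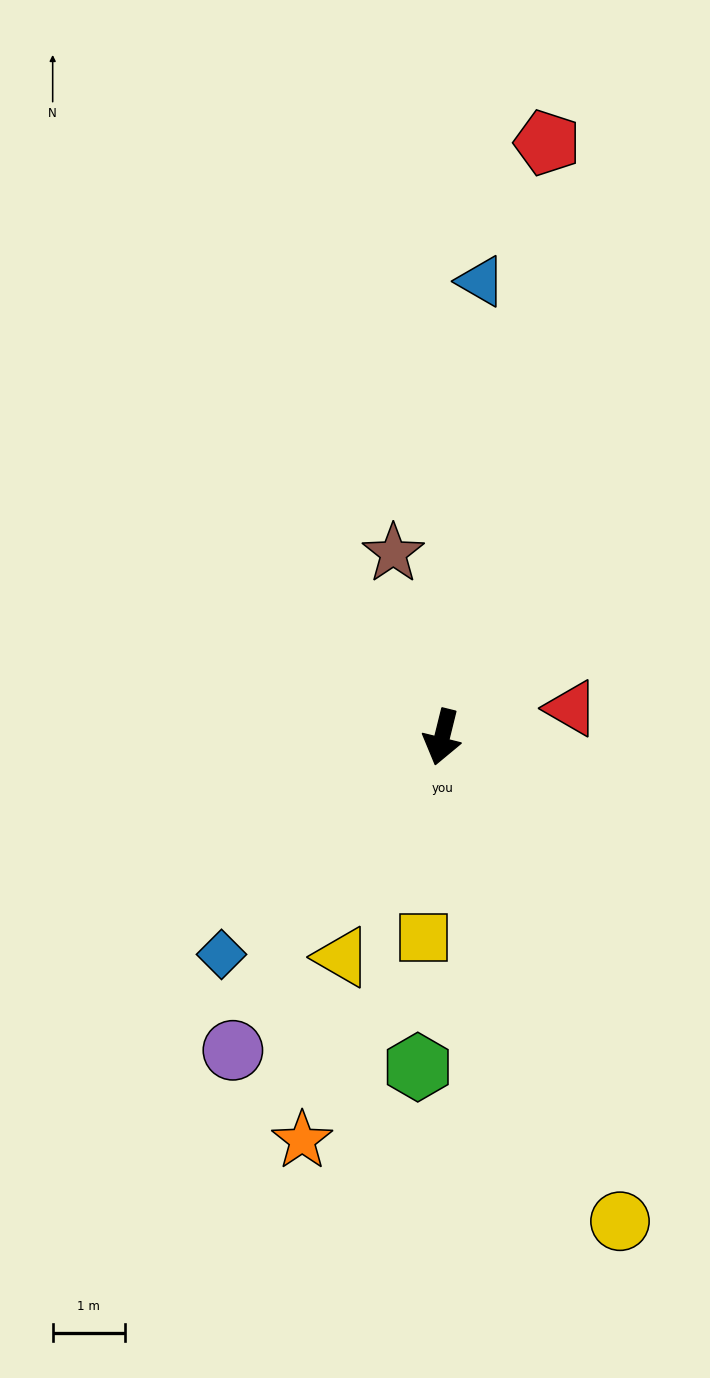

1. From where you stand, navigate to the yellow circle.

turn left 34°, forward 7.2 m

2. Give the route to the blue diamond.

turn right 32°, forward 4.3 m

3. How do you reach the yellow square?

turn left 9°, forward 2.8 m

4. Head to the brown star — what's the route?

turn right 151°, forward 2.6 m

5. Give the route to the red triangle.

turn left 116°, forward 1.8 m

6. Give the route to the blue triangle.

turn right 171°, forward 6.4 m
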